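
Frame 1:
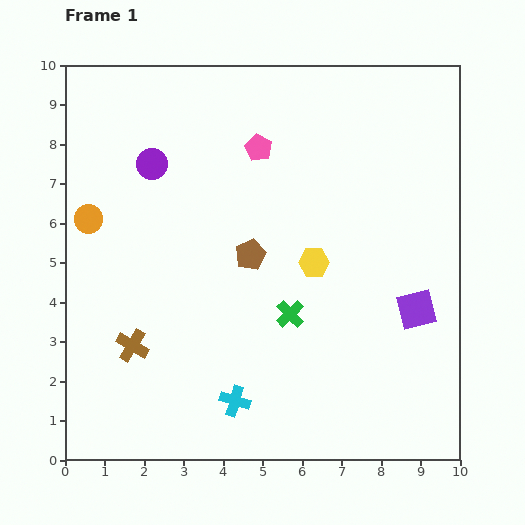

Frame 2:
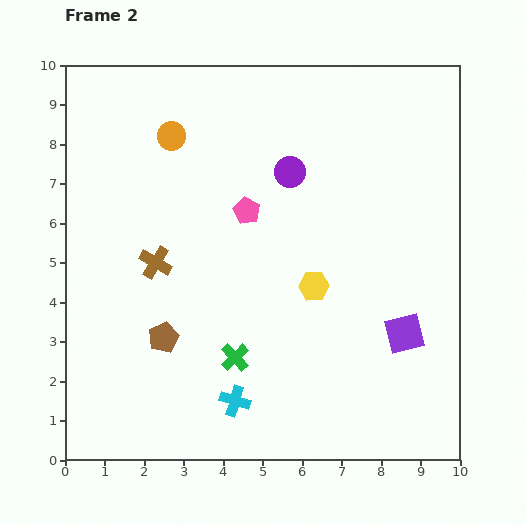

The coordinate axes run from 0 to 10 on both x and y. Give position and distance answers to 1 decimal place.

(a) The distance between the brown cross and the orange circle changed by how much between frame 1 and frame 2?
-0.2

Distance in frame 1: 3.4. Distance in frame 2: 3.2.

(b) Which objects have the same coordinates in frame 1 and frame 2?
the cyan cross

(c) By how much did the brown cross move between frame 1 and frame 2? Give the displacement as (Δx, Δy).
(0.6, 2.1)

The brown cross was at (1.7, 2.9) in frame 1 and (2.3, 5.0) in frame 2.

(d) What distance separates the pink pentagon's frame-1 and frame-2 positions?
1.6

The pink pentagon moved from (4.9, 7.9) to (4.6, 6.3), a distance of √(0.3² + 1.6²) ≈ 1.6.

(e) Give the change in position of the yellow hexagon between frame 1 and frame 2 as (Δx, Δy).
(0.0, -0.6)

The yellow hexagon was at (6.3, 5.0) in frame 1 and (6.3, 4.4) in frame 2.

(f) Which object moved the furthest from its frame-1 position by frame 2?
the purple circle

(moved 3.5; next 3.0)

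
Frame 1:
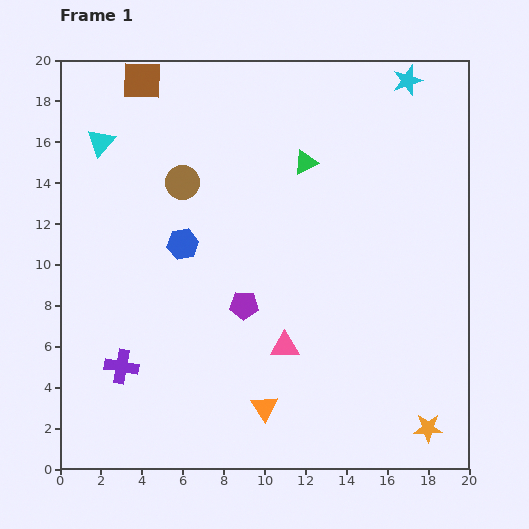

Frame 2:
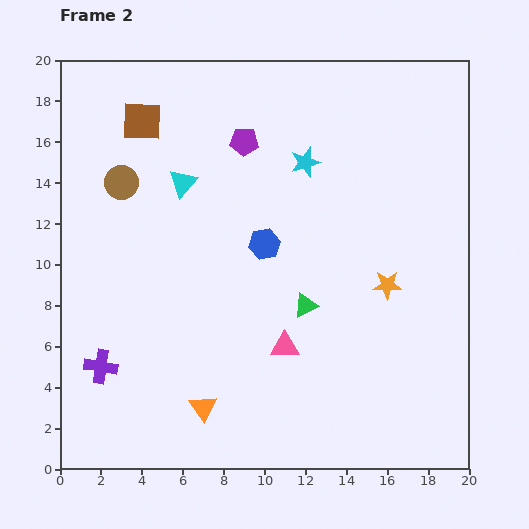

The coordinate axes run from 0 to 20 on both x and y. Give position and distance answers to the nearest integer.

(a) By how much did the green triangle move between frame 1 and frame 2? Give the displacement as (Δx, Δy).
(0, -7)

The green triangle was at (12, 15) in frame 1 and (12, 8) in frame 2.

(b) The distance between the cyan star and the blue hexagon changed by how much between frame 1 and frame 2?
-10

Distance in frame 1: 14. Distance in frame 2: 4.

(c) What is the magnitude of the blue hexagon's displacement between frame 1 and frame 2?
4

The blue hexagon moved from (6, 11) to (10, 11), a distance of √(4² + 0²) ≈ 4.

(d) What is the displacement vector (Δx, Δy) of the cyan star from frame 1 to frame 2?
(-5, -4)

The cyan star was at (17, 19) in frame 1 and (12, 15) in frame 2.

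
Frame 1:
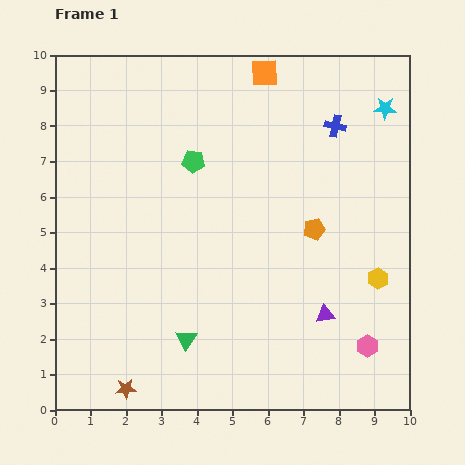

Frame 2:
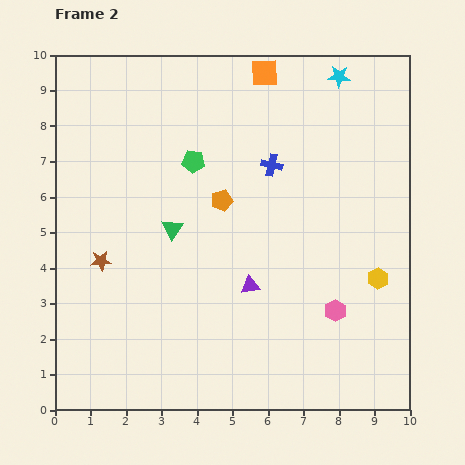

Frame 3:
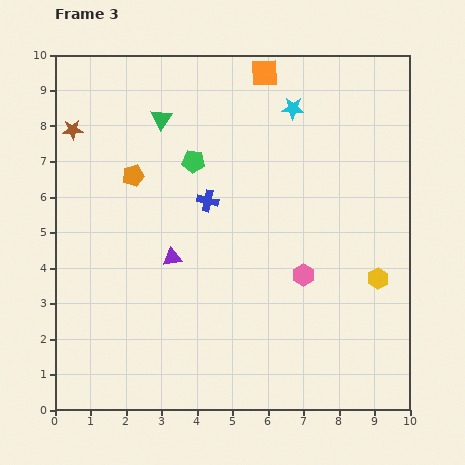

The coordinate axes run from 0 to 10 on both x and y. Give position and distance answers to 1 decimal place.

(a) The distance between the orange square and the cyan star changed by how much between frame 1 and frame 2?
-1.4

Distance in frame 1: 3.5. Distance in frame 2: 2.1.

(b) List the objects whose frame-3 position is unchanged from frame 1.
the yellow hexagon, the green pentagon, the orange square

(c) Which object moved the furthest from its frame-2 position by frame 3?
the brown star

(moved 3.8; next 3.1)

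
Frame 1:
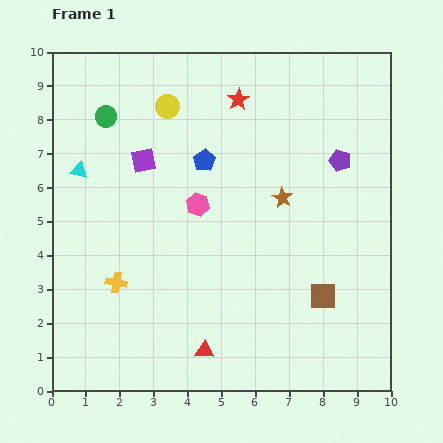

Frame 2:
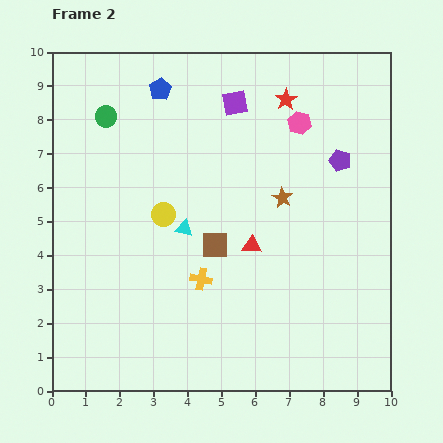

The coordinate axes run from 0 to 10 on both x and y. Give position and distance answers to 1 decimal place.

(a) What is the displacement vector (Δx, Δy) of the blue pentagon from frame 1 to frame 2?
(-1.3, 2.1)

The blue pentagon was at (4.5, 6.8) in frame 1 and (3.2, 8.9) in frame 2.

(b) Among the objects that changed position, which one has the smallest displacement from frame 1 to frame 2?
the red star

(moved 1.4)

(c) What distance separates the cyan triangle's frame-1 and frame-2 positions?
3.5

The cyan triangle moved from (0.8, 6.5) to (3.9, 4.8), a distance of √(3.1² + 1.7²) ≈ 3.5.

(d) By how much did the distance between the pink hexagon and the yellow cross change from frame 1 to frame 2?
+2.1

Distance in frame 1: 3.3. Distance in frame 2: 5.4.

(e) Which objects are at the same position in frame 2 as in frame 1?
the brown star, the green circle, the purple pentagon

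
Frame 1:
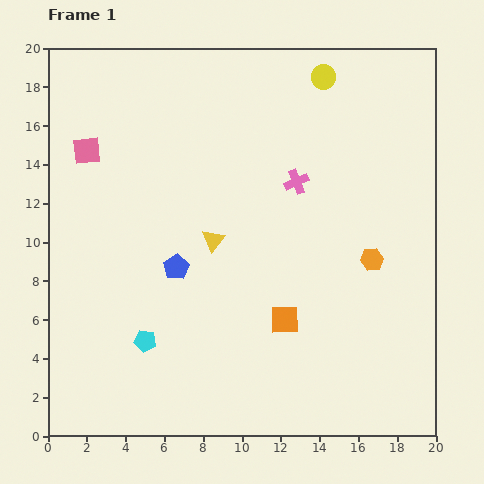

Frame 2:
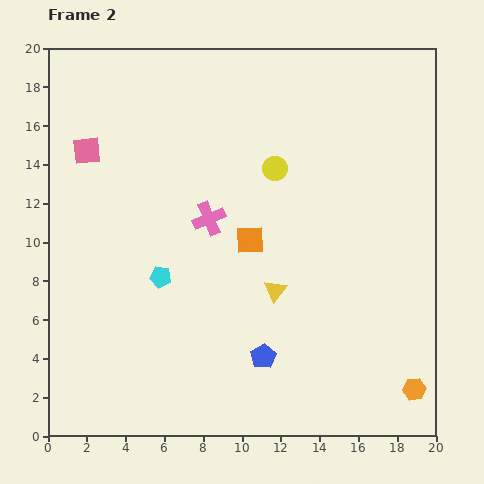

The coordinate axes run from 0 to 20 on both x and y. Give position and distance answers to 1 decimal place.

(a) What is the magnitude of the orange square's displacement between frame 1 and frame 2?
4.5

The orange square moved from (12.2, 6.0) to (10.4, 10.1), a distance of √(1.8² + 4.1²) ≈ 4.5.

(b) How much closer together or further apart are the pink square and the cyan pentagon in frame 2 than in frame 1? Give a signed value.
-2.7

Distance in frame 1: 10.2. Distance in frame 2: 7.5.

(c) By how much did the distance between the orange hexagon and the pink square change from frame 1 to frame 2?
+5.2

Distance in frame 1: 15.7. Distance in frame 2: 20.9.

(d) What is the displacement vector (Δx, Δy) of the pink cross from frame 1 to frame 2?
(-4.5, -1.9)

The pink cross was at (12.8, 13.1) in frame 1 and (8.3, 11.2) in frame 2.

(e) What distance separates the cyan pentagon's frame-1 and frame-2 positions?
3.4

The cyan pentagon moved from (5.0, 4.9) to (5.8, 8.2), a distance of √(0.8² + 3.3²) ≈ 3.4.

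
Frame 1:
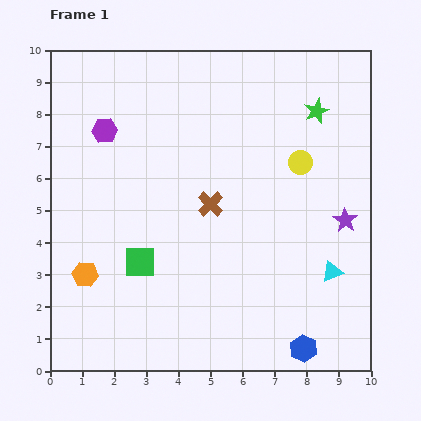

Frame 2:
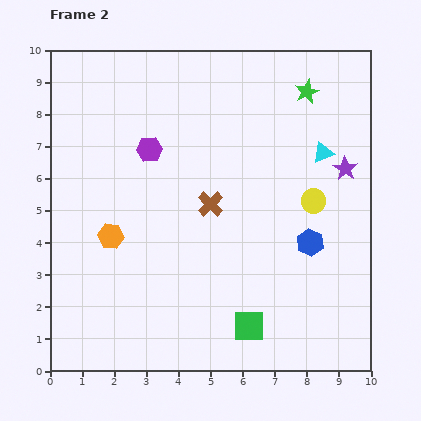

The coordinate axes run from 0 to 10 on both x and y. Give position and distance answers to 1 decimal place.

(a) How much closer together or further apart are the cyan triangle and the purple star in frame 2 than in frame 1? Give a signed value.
-0.7

Distance in frame 1: 1.6. Distance in frame 2: 0.9.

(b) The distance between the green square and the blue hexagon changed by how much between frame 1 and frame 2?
-2.6

Distance in frame 1: 5.8. Distance in frame 2: 3.2.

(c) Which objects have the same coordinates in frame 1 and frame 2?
the brown cross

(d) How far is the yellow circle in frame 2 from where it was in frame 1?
1.3

The yellow circle moved from (7.8, 6.5) to (8.2, 5.3), a distance of √(0.4² + 1.2²) ≈ 1.3.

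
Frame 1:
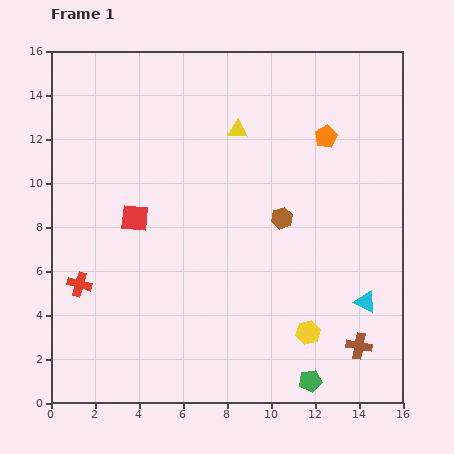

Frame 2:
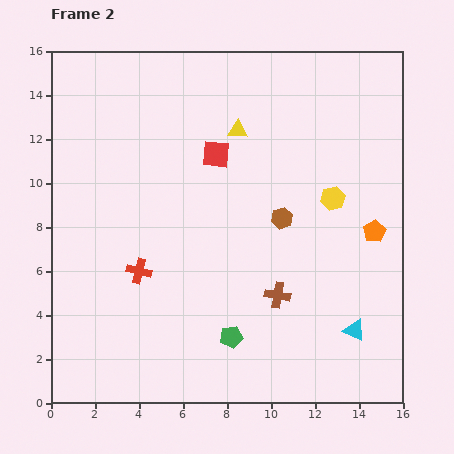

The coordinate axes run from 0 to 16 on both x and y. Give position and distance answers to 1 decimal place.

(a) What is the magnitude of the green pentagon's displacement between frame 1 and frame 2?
4.1

The green pentagon moved from (11.8, 1.0) to (8.2, 3.0), a distance of √(3.6² + 2.0²) ≈ 4.1.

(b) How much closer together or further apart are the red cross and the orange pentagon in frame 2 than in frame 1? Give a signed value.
-2.2

Distance in frame 1: 13.1. Distance in frame 2: 10.9.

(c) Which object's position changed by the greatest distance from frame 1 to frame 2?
the yellow hexagon

(moved 6.2; next 4.8)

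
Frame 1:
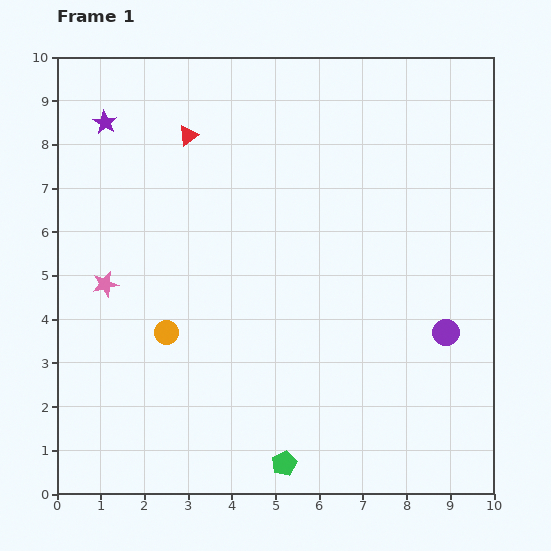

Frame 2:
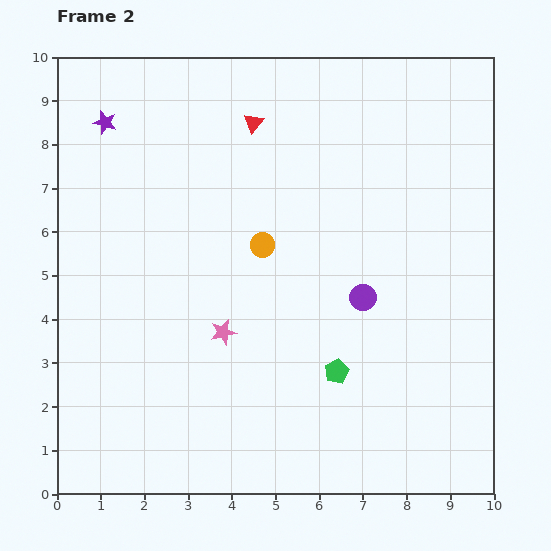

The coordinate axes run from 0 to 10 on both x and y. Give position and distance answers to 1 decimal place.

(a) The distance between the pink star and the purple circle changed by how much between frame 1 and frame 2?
-4.6

Distance in frame 1: 7.9. Distance in frame 2: 3.3.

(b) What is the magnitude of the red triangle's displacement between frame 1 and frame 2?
1.5

The red triangle moved from (3.0, 8.2) to (4.5, 8.5), a distance of √(1.5² + 0.3²) ≈ 1.5.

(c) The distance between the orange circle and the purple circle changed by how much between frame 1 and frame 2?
-3.8

Distance in frame 1: 6.4. Distance in frame 2: 2.6.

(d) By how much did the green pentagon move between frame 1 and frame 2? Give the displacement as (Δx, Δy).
(1.2, 2.1)

The green pentagon was at (5.2, 0.7) in frame 1 and (6.4, 2.8) in frame 2.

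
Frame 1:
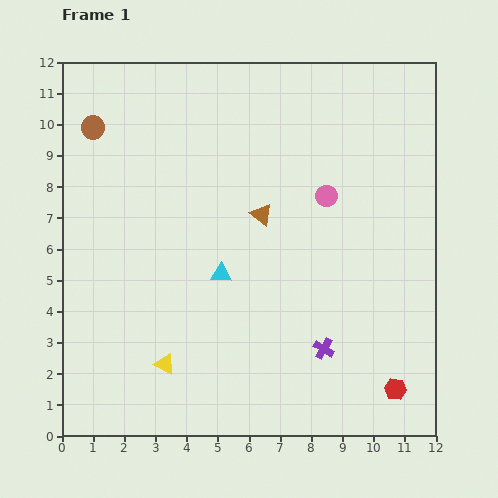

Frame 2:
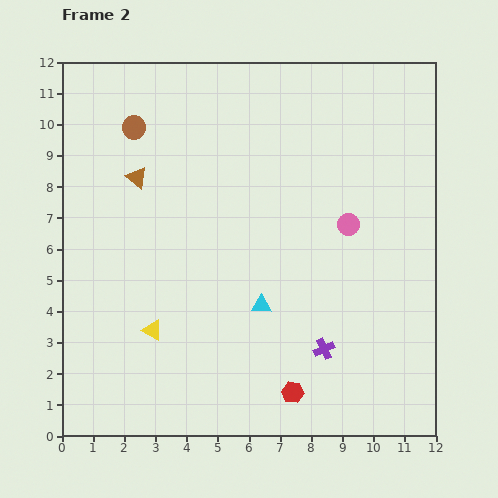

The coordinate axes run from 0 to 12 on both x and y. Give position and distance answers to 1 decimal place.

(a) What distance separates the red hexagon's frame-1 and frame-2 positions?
3.3

The red hexagon moved from (10.7, 1.5) to (7.4, 1.4), a distance of √(3.3² + 0.1²) ≈ 3.3.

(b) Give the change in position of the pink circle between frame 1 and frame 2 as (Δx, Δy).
(0.7, -0.9)

The pink circle was at (8.5, 7.7) in frame 1 and (9.2, 6.8) in frame 2.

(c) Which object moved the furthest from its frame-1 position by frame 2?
the brown triangle

(moved 4.2; next 3.3)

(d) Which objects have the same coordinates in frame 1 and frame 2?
the purple cross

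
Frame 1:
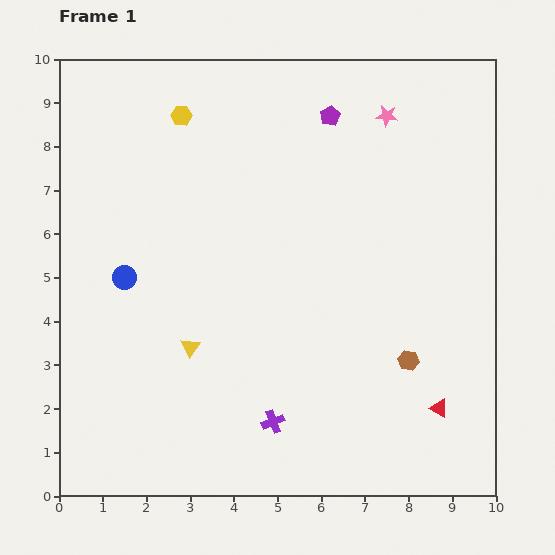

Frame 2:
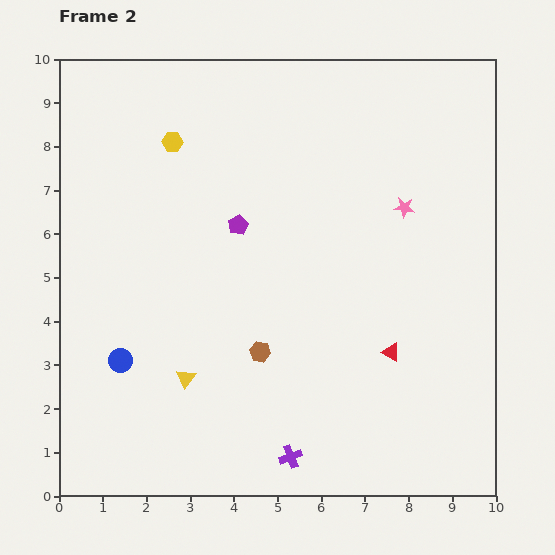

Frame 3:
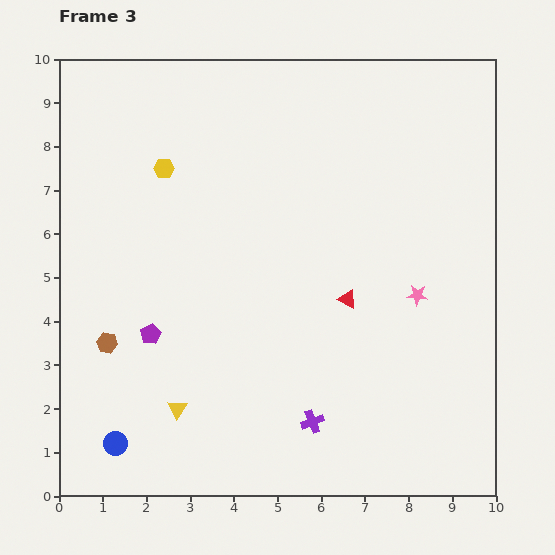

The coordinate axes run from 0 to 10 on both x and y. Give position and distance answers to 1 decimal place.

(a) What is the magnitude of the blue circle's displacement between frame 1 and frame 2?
1.9

The blue circle moved from (1.5, 5.0) to (1.4, 3.1), a distance of √(0.1² + 1.9²) ≈ 1.9.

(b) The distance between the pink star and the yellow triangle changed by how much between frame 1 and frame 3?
-0.9

Distance in frame 1: 7.0. Distance in frame 3: 6.1.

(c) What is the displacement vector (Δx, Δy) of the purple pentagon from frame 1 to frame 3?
(-4.1, -5.0)

The purple pentagon was at (6.2, 8.7) in frame 1 and (2.1, 3.7) in frame 3.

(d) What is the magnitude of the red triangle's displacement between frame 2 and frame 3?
1.6

The red triangle moved from (7.6, 3.3) to (6.6, 4.5), a distance of √(1.0² + 1.2²) ≈ 1.6.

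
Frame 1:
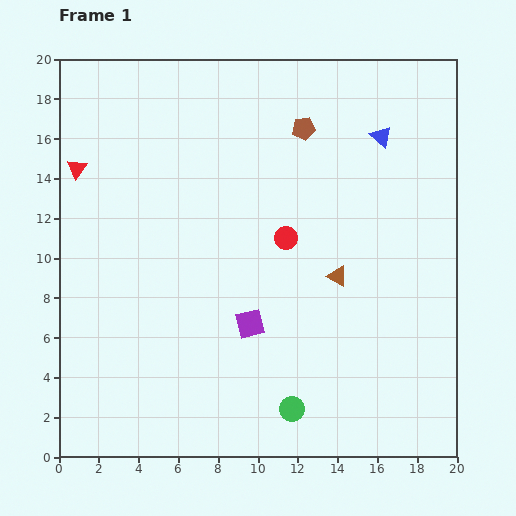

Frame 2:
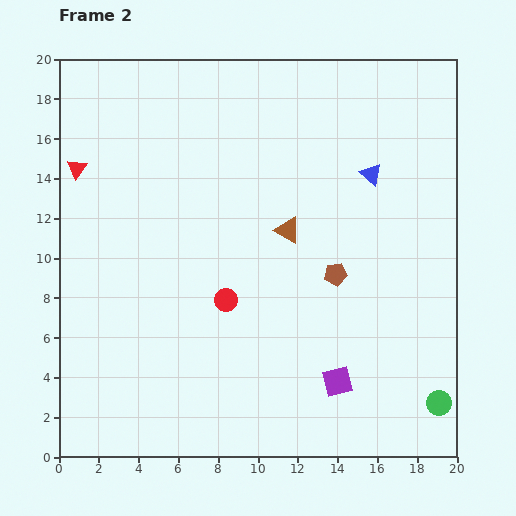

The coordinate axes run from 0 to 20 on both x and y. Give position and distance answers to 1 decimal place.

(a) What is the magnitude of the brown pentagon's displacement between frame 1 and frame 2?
7.5

The brown pentagon moved from (12.3, 16.5) to (13.9, 9.2), a distance of √(1.6² + 7.3²) ≈ 7.5.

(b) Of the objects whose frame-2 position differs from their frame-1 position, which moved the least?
the blue triangle

(moved 2.0)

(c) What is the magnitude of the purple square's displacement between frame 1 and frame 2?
5.3

The purple square moved from (9.6, 6.7) to (14.0, 3.8), a distance of √(4.4² + 2.9²) ≈ 5.3.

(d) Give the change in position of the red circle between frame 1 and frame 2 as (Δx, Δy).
(-3.0, -3.1)

The red circle was at (11.4, 11.0) in frame 1 and (8.4, 7.9) in frame 2.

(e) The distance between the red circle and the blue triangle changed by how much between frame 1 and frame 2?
+2.6

Distance in frame 1: 7.0. Distance in frame 2: 9.6.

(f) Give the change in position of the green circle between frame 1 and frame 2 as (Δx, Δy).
(7.4, 0.3)

The green circle was at (11.7, 2.4) in frame 1 and (19.1, 2.7) in frame 2.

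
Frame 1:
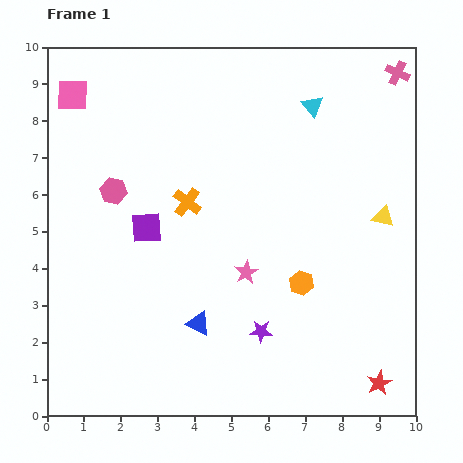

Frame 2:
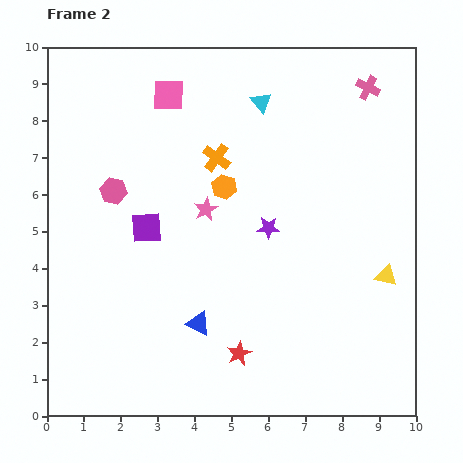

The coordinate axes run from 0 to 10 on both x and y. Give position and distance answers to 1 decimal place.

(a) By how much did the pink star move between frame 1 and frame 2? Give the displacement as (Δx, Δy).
(-1.1, 1.7)

The pink star was at (5.4, 3.9) in frame 1 and (4.3, 5.6) in frame 2.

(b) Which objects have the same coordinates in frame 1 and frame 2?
the pink hexagon, the blue triangle, the purple square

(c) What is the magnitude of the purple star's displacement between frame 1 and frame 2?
2.8

The purple star moved from (5.8, 2.3) to (6.0, 5.1), a distance of √(0.2² + 2.8²) ≈ 2.8.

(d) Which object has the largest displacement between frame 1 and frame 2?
the red star

(moved 3.9; next 3.3)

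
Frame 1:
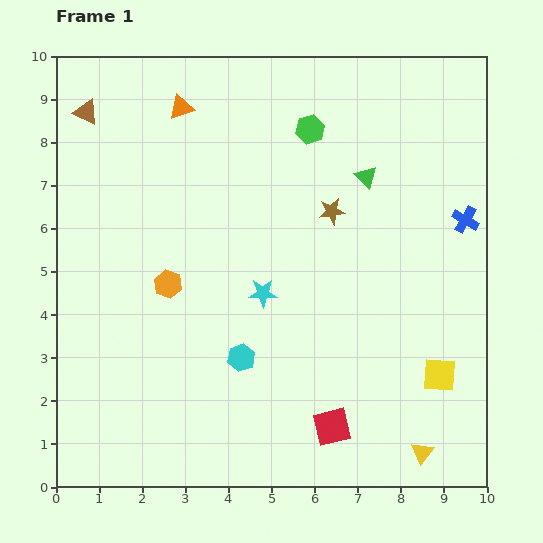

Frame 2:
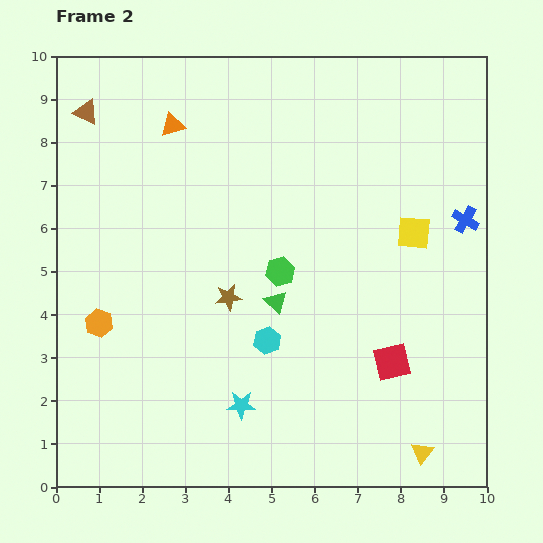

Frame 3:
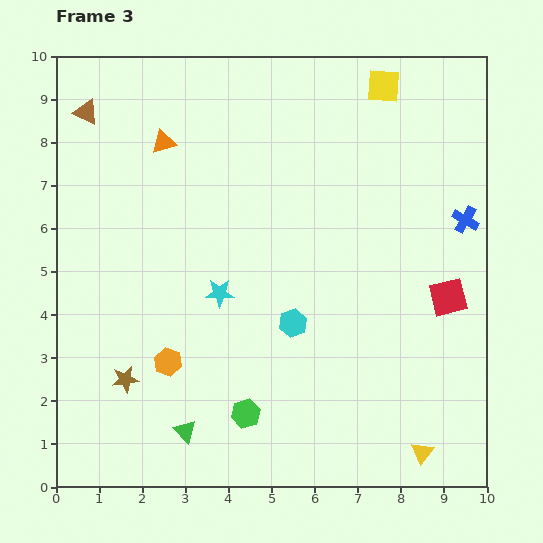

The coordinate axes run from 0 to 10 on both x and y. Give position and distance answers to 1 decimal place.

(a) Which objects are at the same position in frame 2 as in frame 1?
the blue cross, the yellow triangle, the brown triangle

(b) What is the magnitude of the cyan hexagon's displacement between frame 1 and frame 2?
0.7

The cyan hexagon moved from (4.3, 3.0) to (4.9, 3.4), a distance of √(0.6² + 0.4²) ≈ 0.7.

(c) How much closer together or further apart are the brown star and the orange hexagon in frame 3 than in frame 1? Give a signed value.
-3.1

Distance in frame 1: 4.2. Distance in frame 3: 1.1.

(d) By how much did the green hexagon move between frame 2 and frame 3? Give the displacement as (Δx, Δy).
(-0.8, -3.3)

The green hexagon was at (5.2, 5.0) in frame 2 and (4.4, 1.7) in frame 3.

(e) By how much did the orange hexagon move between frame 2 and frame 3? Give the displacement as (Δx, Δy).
(1.6, -0.9)

The orange hexagon was at (1.0, 3.8) in frame 2 and (2.6, 2.9) in frame 3.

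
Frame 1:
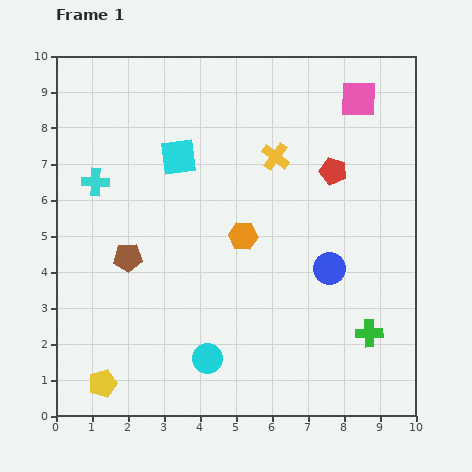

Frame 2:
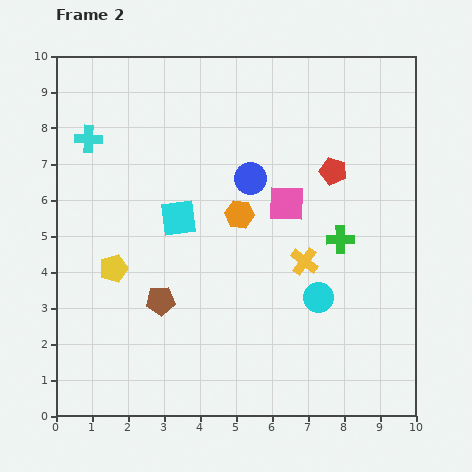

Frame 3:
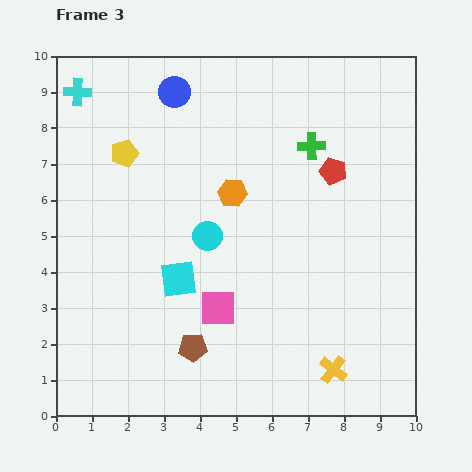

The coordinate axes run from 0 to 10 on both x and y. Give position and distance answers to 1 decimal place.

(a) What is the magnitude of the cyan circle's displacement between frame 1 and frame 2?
3.5

The cyan circle moved from (4.2, 1.6) to (7.3, 3.3), a distance of √(3.1² + 1.7²) ≈ 3.5.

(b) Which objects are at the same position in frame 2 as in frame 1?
the red pentagon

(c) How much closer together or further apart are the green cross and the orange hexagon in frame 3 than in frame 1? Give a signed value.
-1.8

Distance in frame 1: 4.4. Distance in frame 3: 2.6.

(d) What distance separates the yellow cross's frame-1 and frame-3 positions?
6.1

The yellow cross moved from (6.1, 7.2) to (7.7, 1.3), a distance of √(1.6² + 5.9²) ≈ 6.1.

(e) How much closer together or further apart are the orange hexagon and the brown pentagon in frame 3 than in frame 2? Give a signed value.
+1.1

Distance in frame 2: 3.3. Distance in frame 3: 4.4.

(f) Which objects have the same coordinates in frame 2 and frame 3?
the red pentagon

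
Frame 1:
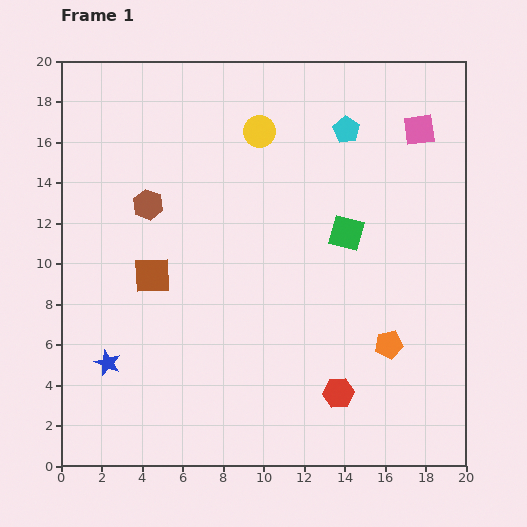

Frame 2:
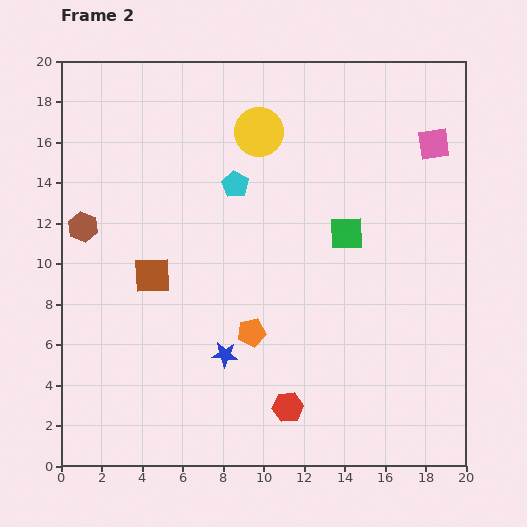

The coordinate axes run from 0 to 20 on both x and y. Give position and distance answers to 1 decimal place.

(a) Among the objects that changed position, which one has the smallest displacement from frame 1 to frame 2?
the pink square

(moved 1.0)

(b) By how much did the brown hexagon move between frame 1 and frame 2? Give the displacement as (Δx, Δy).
(-3.2, -1.1)

The brown hexagon was at (4.3, 12.9) in frame 1 and (1.1, 11.8) in frame 2.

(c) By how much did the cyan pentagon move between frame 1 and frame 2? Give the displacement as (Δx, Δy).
(-5.5, -2.7)

The cyan pentagon was at (14.1, 16.6) in frame 1 and (8.6, 13.9) in frame 2.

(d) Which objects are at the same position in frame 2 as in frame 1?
the green square, the yellow circle, the brown square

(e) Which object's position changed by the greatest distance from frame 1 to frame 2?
the orange pentagon

(moved 6.8; next 6.1)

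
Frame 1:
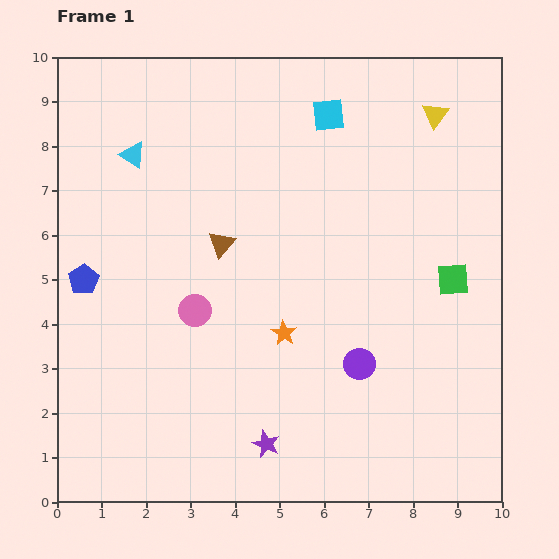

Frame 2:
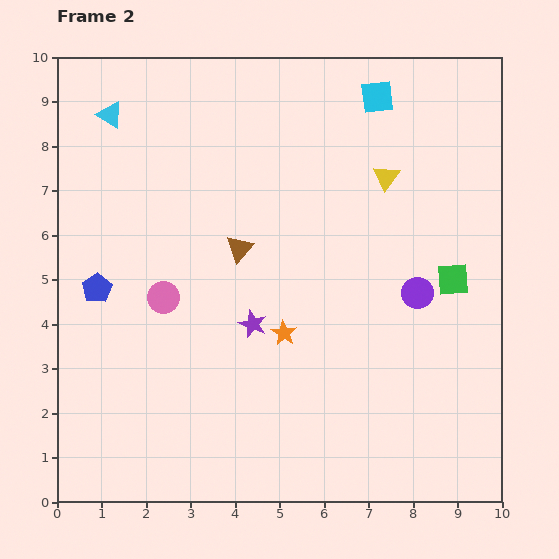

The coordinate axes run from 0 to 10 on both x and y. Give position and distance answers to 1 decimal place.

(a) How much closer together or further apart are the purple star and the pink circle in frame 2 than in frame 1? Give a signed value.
-1.3

Distance in frame 1: 3.4. Distance in frame 2: 2.1.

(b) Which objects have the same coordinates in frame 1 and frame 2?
the orange star, the green square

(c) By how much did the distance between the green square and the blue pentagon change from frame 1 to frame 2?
-0.3

Distance in frame 1: 8.3. Distance in frame 2: 8.0.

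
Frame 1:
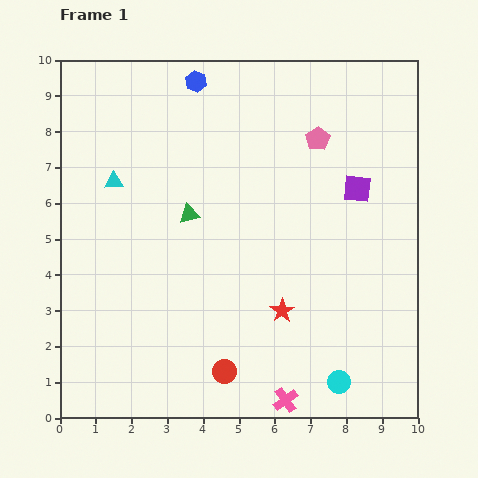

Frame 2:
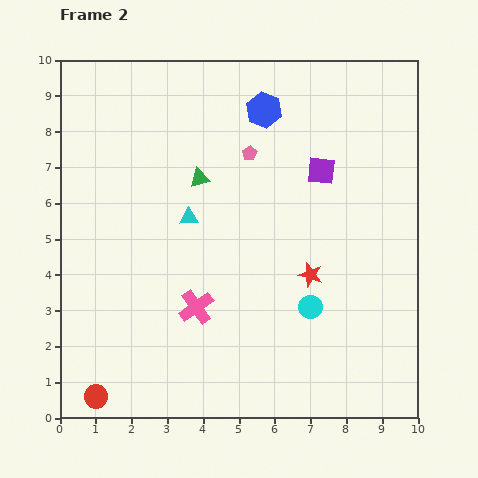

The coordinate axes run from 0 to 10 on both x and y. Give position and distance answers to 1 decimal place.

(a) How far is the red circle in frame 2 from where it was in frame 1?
3.7

The red circle moved from (4.6, 1.3) to (1.0, 0.6), a distance of √(3.6² + 0.7²) ≈ 3.7.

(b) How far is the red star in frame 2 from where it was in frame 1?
1.3

The red star moved from (6.2, 3.0) to (7.0, 4.0), a distance of √(0.8² + 1.0²) ≈ 1.3.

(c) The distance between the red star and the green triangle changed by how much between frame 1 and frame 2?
+0.4

Distance in frame 1: 3.7. Distance in frame 2: 4.1.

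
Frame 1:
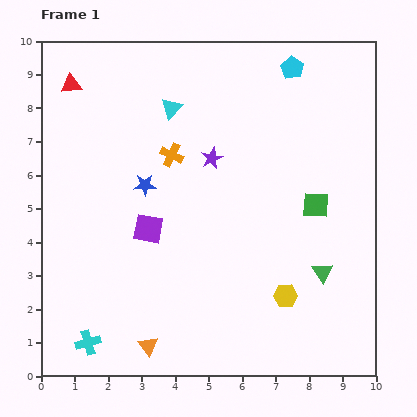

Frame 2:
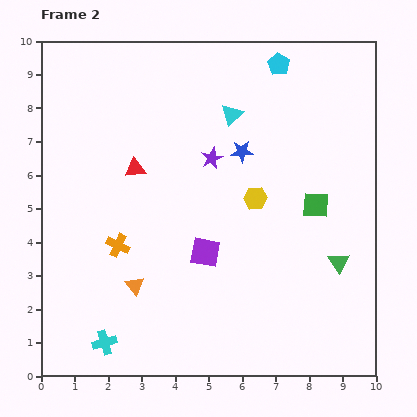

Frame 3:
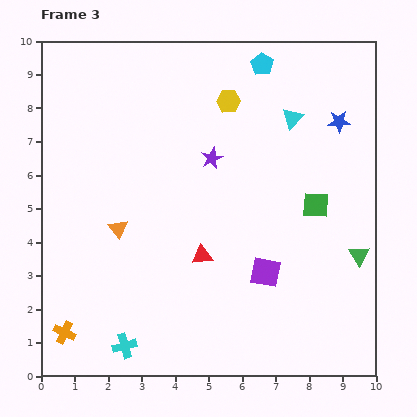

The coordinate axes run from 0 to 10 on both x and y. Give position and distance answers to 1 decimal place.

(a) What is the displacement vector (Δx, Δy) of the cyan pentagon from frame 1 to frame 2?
(-0.4, 0.1)

The cyan pentagon was at (7.5, 9.2) in frame 1 and (7.1, 9.3) in frame 2.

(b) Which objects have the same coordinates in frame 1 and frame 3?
the purple star, the green square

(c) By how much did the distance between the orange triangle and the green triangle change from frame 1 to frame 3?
+1.6

Distance in frame 1: 5.6. Distance in frame 3: 7.2.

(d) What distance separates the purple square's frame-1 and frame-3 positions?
3.7

The purple square moved from (3.2, 4.4) to (6.7, 3.1), a distance of √(3.5² + 1.3²) ≈ 3.7.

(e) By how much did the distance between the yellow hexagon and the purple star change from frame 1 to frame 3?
-2.9

Distance in frame 1: 4.7. Distance in frame 3: 1.8.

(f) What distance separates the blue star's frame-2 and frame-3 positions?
3.0

The blue star moved from (6.0, 6.7) to (8.9, 7.6), a distance of √(2.9² + 0.9²) ≈ 3.0.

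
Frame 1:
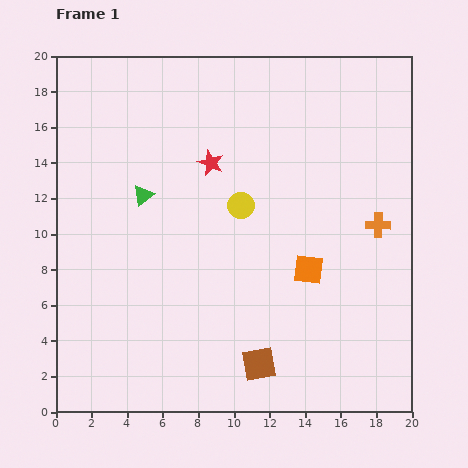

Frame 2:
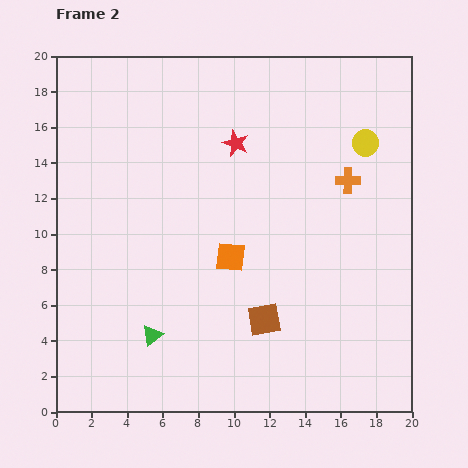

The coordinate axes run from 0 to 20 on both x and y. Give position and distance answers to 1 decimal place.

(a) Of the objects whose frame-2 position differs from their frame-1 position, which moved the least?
the red star

(moved 1.8)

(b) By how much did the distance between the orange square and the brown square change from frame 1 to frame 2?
-2.0

Distance in frame 1: 6.0. Distance in frame 2: 4.0.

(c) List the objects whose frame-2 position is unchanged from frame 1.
none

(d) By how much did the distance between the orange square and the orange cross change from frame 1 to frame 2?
+3.3

Distance in frame 1: 4.6. Distance in frame 2: 7.9.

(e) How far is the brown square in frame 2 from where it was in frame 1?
2.5

The brown square moved from (11.4, 2.7) to (11.7, 5.2), a distance of √(0.3² + 2.5²) ≈ 2.5.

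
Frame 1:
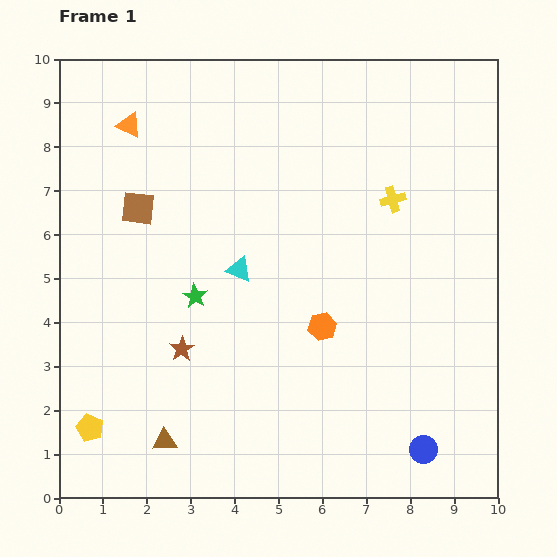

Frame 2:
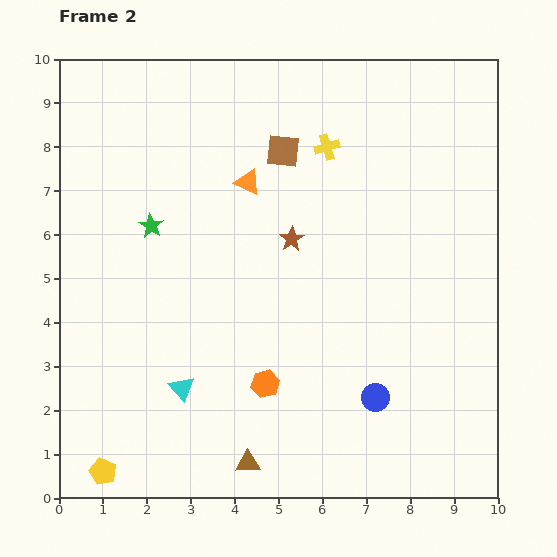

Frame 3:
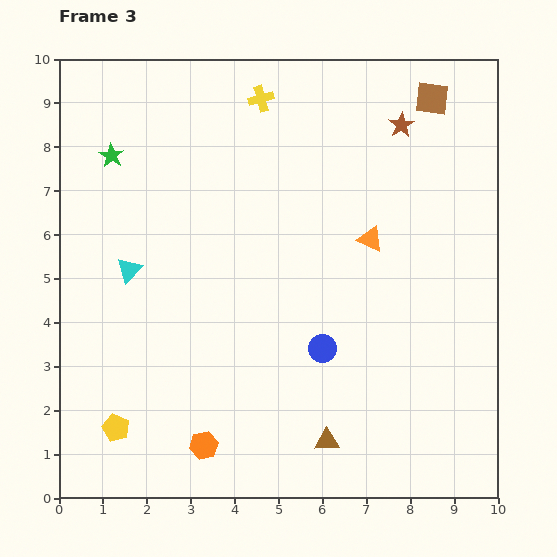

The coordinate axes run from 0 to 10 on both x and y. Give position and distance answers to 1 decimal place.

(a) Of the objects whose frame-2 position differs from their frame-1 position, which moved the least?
the yellow pentagon

(moved 1.0)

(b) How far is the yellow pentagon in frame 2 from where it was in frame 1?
1.0

The yellow pentagon moved from (0.7, 1.6) to (1.0, 0.6), a distance of √(0.3² + 1.0²) ≈ 1.0.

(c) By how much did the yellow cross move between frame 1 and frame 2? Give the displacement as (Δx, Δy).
(-1.5, 1.2)

The yellow cross was at (7.6, 6.8) in frame 1 and (6.1, 8.0) in frame 2.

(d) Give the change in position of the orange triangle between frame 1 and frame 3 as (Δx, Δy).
(5.5, -2.6)

The orange triangle was at (1.6, 8.5) in frame 1 and (7.1, 5.9) in frame 3.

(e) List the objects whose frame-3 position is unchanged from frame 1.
none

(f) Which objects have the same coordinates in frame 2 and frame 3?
none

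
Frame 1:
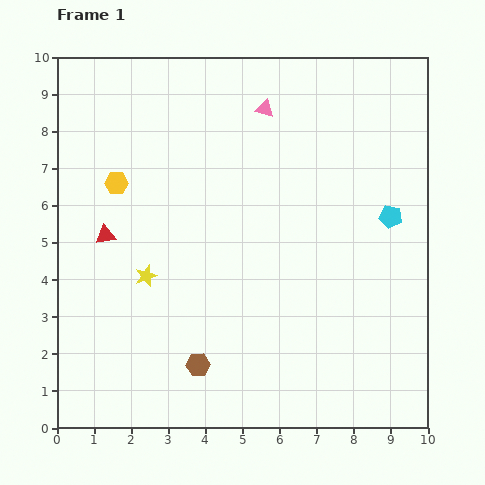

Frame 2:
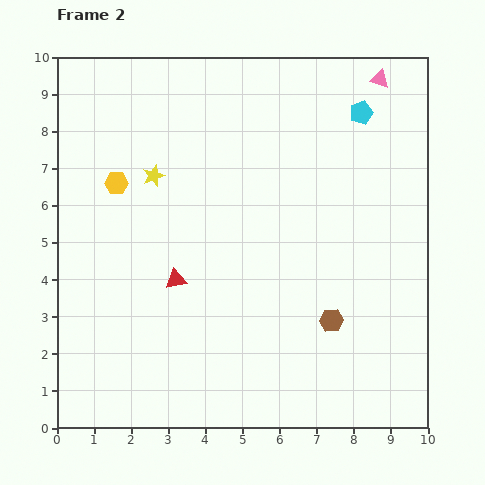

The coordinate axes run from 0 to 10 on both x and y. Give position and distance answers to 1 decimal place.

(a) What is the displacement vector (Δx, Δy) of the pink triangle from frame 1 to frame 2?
(3.1, 0.8)

The pink triangle was at (5.6, 8.6) in frame 1 and (8.7, 9.4) in frame 2.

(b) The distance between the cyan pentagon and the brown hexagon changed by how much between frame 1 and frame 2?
-0.9

Distance in frame 1: 6.6. Distance in frame 2: 5.7.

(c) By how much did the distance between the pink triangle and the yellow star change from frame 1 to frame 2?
+1.1

Distance in frame 1: 5.5. Distance in frame 2: 6.6.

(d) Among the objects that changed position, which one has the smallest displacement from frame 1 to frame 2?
the red triangle

(moved 2.2)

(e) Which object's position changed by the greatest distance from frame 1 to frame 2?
the brown hexagon

(moved 3.8; next 3.2)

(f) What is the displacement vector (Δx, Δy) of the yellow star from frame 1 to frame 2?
(0.2, 2.7)

The yellow star was at (2.4, 4.1) in frame 1 and (2.6, 6.8) in frame 2.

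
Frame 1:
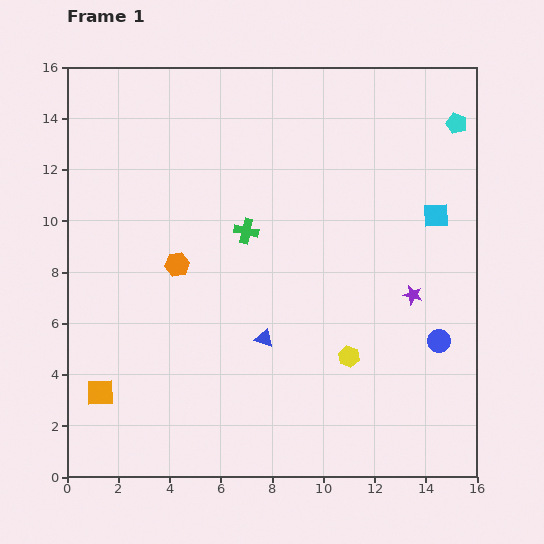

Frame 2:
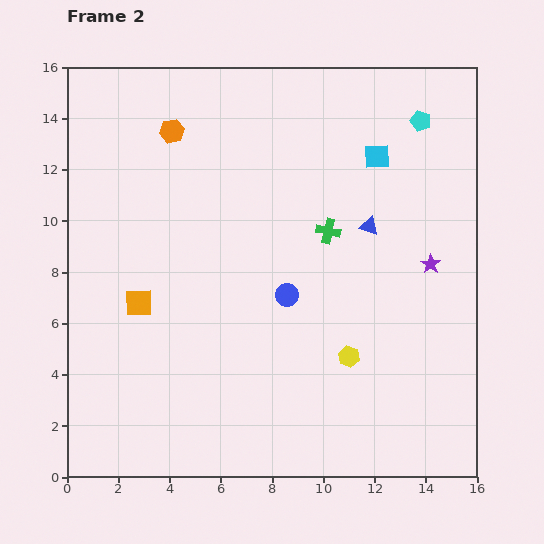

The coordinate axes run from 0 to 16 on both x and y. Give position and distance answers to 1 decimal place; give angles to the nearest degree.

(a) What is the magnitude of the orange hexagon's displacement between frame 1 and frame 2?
5.2

The orange hexagon moved from (4.3, 8.3) to (4.1, 13.5), a distance of √(0.2² + 5.2²) ≈ 5.2.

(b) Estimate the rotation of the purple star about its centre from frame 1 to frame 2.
22° clockwise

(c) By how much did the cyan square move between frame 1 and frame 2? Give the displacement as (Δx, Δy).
(-2.3, 2.3)

The cyan square was at (14.4, 10.2) in frame 1 and (12.1, 12.5) in frame 2.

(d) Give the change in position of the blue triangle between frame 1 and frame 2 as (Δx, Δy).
(4.1, 4.4)

The blue triangle was at (7.7, 5.4) in frame 1 and (11.8, 9.8) in frame 2.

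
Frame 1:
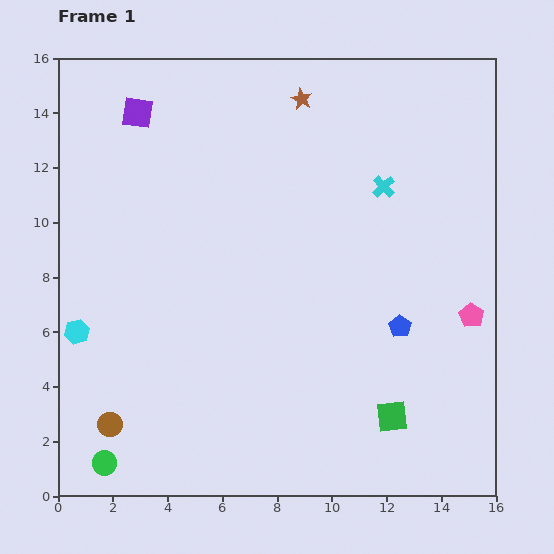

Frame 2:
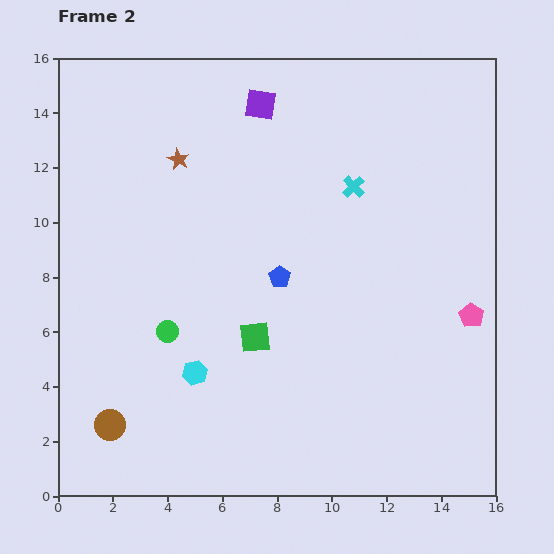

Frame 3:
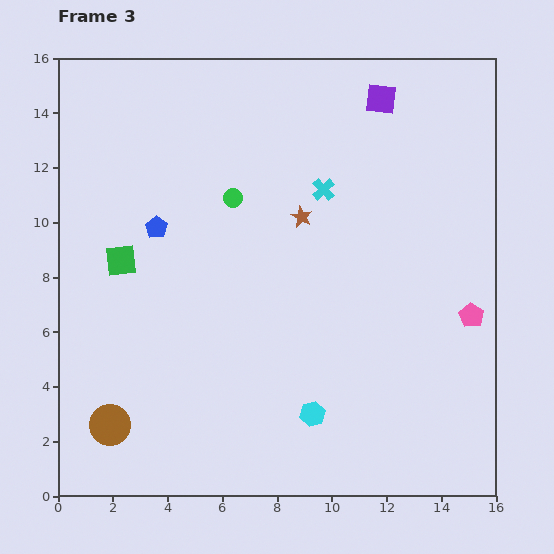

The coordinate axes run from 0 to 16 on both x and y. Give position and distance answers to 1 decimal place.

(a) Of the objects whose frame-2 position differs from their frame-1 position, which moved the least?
the cyan cross

(moved 1.1)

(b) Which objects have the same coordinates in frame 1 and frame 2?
the brown circle, the pink pentagon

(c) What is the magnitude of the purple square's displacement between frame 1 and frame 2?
4.5

The purple square moved from (2.9, 14.0) to (7.4, 14.3), a distance of √(4.5² + 0.3²) ≈ 4.5.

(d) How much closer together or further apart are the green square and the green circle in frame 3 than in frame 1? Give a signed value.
-5.9

Distance in frame 1: 10.6. Distance in frame 3: 4.7.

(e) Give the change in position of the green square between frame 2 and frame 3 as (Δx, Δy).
(-4.9, 2.8)

The green square was at (7.2, 5.8) in frame 2 and (2.3, 8.6) in frame 3.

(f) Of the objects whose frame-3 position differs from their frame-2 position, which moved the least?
the cyan cross

(moved 1.1)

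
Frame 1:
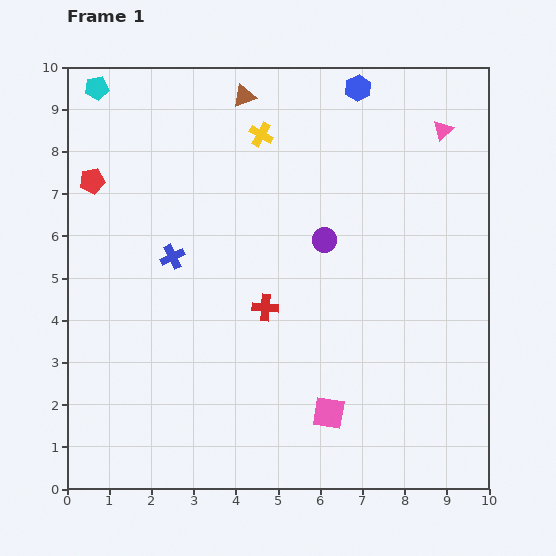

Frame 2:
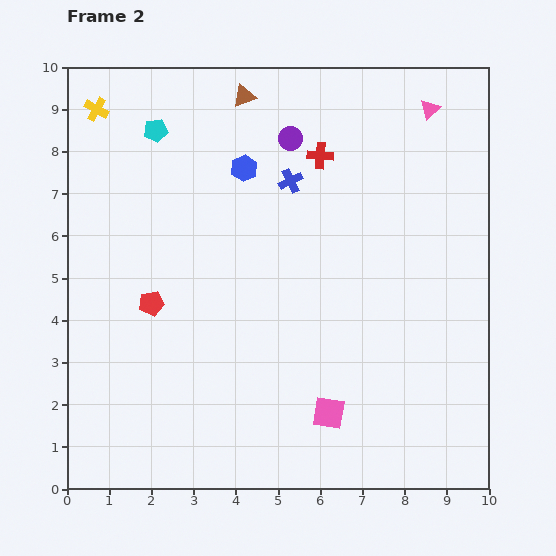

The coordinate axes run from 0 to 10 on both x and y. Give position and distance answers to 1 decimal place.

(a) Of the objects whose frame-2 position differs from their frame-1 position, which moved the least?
the pink triangle

(moved 0.6)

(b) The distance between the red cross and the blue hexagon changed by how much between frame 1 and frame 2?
-3.8

Distance in frame 1: 5.6. Distance in frame 2: 1.8.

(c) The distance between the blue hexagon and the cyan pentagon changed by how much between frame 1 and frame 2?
-3.9

Distance in frame 1: 6.2. Distance in frame 2: 2.3.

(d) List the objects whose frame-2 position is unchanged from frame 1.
the brown triangle, the pink square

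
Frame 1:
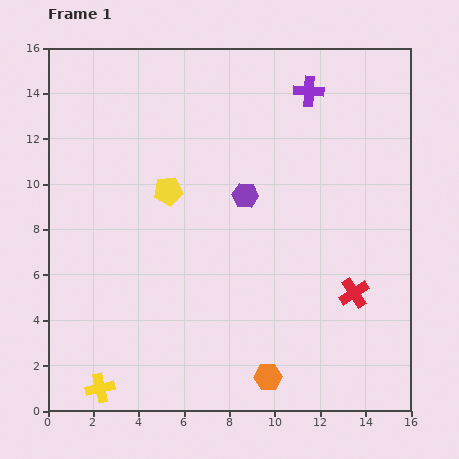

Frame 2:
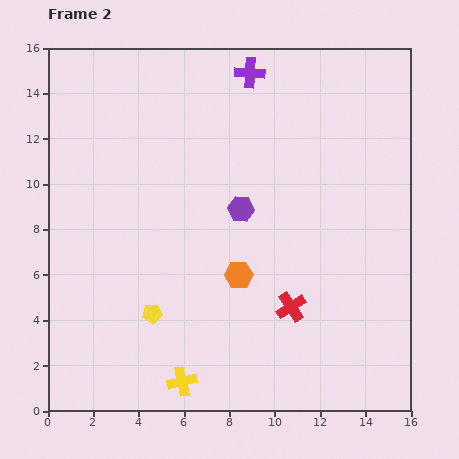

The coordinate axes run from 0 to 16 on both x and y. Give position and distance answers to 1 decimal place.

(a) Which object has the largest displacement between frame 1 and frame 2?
the yellow pentagon

(moved 5.4; next 4.7)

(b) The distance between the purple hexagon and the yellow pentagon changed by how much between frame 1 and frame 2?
+2.6

Distance in frame 1: 3.4. Distance in frame 2: 6.0.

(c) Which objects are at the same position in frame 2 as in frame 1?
none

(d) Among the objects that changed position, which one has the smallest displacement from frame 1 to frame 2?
the purple hexagon

(moved 0.6)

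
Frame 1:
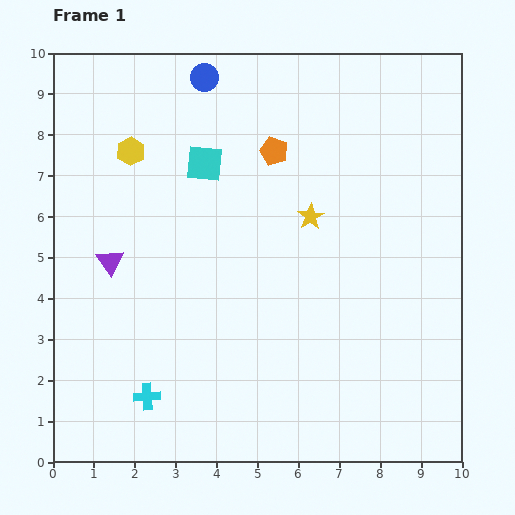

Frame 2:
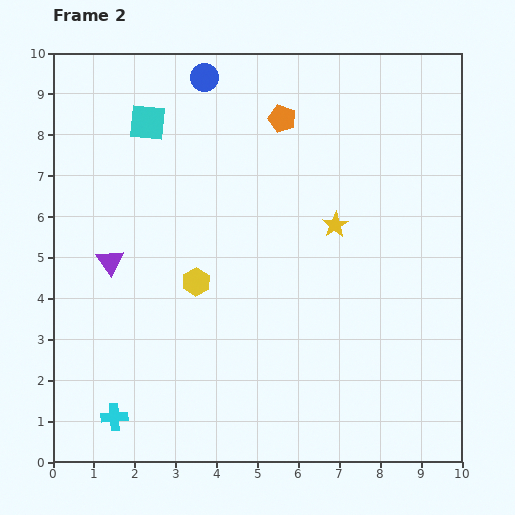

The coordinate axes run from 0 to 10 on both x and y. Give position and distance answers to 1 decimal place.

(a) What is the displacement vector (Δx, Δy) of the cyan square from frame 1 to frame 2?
(-1.4, 1.0)

The cyan square was at (3.7, 7.3) in frame 1 and (2.3, 8.3) in frame 2.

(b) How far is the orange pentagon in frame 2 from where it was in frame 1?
0.8

The orange pentagon moved from (5.4, 7.6) to (5.6, 8.4), a distance of √(0.2² + 0.8²) ≈ 0.8.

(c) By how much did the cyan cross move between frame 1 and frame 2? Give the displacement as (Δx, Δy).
(-0.8, -0.5)

The cyan cross was at (2.3, 1.6) in frame 1 and (1.5, 1.1) in frame 2.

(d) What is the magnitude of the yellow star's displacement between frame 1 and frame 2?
0.6

The yellow star moved from (6.3, 6.0) to (6.9, 5.8), a distance of √(0.6² + 0.2²) ≈ 0.6.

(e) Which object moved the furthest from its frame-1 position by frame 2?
the yellow hexagon

(moved 3.6; next 1.7)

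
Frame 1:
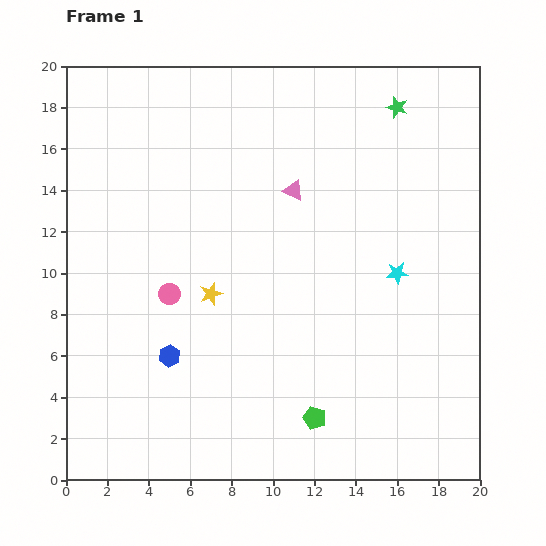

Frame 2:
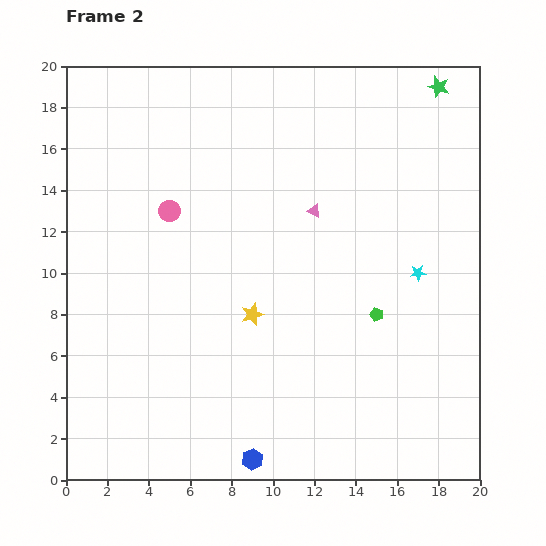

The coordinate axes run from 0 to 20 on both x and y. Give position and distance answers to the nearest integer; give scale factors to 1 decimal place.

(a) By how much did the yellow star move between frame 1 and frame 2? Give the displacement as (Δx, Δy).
(2, -1)

The yellow star was at (7, 9) in frame 1 and (9, 8) in frame 2.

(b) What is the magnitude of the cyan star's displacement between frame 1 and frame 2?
1

The cyan star moved from (16, 10) to (17, 10), a distance of √(1² + 0²) ≈ 1.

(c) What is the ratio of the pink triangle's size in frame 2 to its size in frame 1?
0.7×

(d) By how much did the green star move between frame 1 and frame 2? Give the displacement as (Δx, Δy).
(2, 1)

The green star was at (16, 18) in frame 1 and (18, 19) in frame 2.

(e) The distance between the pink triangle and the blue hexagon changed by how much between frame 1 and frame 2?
+2

Distance in frame 1: 10. Distance in frame 2: 12.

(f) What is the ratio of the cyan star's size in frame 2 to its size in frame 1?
0.7×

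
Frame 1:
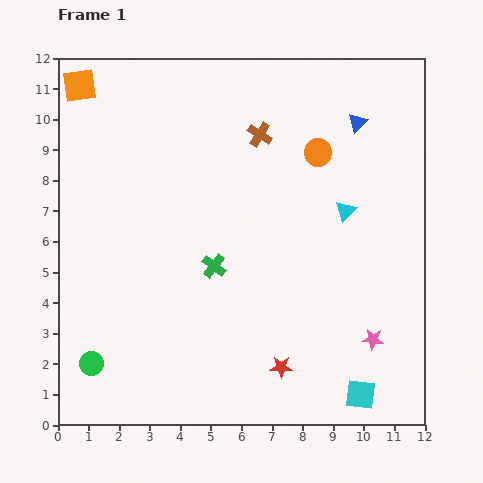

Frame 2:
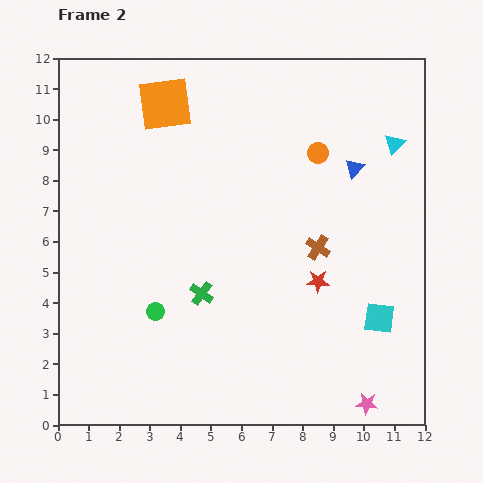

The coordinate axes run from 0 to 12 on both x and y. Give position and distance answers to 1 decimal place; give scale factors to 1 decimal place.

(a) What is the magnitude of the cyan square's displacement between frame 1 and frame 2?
2.6

The cyan square moved from (9.9, 1.0) to (10.5, 3.5), a distance of √(0.6² + 2.5²) ≈ 2.6.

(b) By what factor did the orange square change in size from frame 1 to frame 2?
1.6×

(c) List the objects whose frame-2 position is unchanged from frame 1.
the orange circle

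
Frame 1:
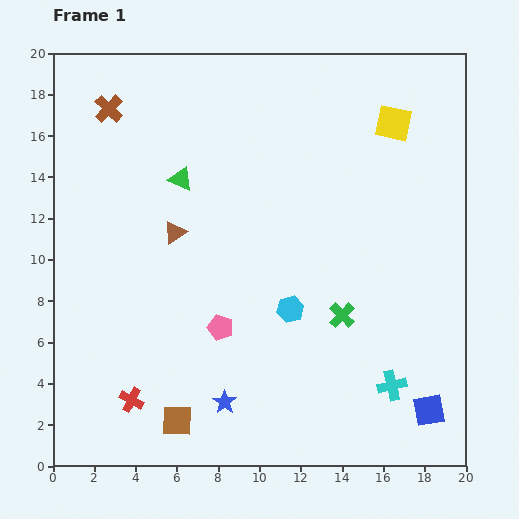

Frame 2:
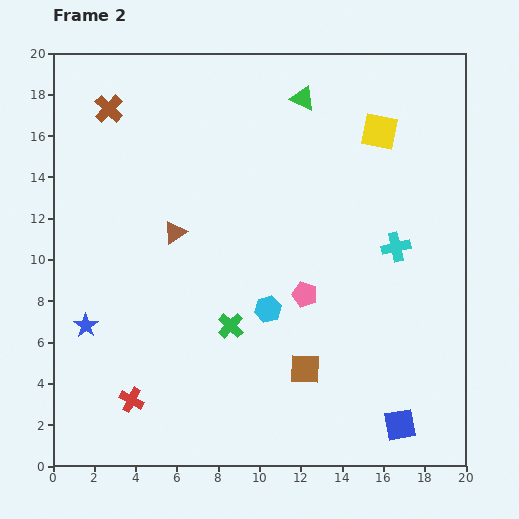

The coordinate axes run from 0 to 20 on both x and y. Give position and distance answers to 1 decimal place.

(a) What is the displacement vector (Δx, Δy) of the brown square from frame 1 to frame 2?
(6.2, 2.5)

The brown square was at (6.0, 2.2) in frame 1 and (12.2, 4.7) in frame 2.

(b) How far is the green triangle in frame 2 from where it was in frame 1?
7.1

The green triangle moved from (6.2, 13.9) to (12.1, 17.8), a distance of √(5.9² + 3.9²) ≈ 7.1.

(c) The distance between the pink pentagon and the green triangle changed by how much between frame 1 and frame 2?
+2.1

Distance in frame 1: 7.4. Distance in frame 2: 9.5.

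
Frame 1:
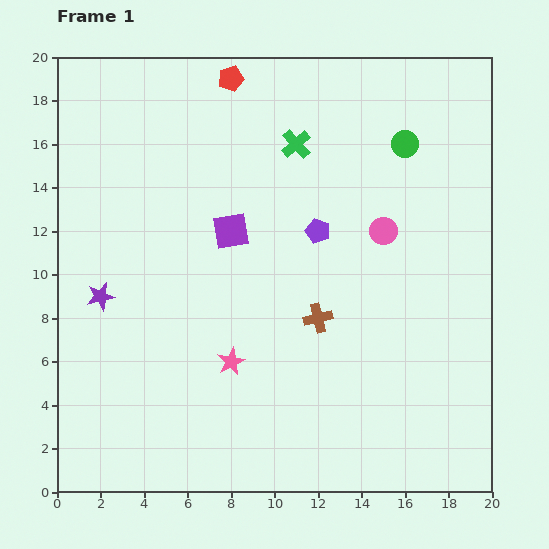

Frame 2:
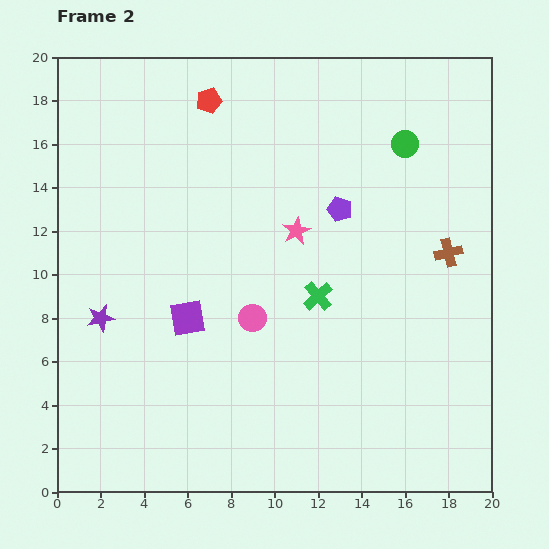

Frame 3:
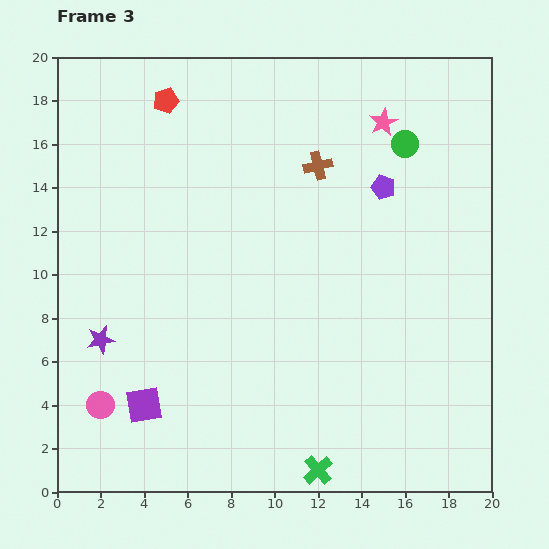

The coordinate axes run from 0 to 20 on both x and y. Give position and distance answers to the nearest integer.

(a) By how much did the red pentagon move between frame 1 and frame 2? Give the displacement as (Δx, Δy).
(-1, -1)

The red pentagon was at (8, 19) in frame 1 and (7, 18) in frame 2.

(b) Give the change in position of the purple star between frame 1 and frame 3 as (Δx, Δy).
(0, -2)

The purple star was at (2, 9) in frame 1 and (2, 7) in frame 3.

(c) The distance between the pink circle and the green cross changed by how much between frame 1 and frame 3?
+4

Distance in frame 1: 6. Distance in frame 3: 10.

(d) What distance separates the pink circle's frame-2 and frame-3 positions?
8

The pink circle moved from (9, 8) to (2, 4), a distance of √(7² + 4²) ≈ 8.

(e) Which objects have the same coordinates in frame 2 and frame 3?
the green circle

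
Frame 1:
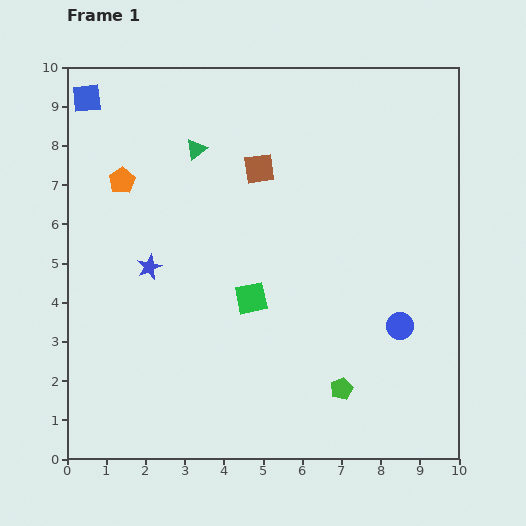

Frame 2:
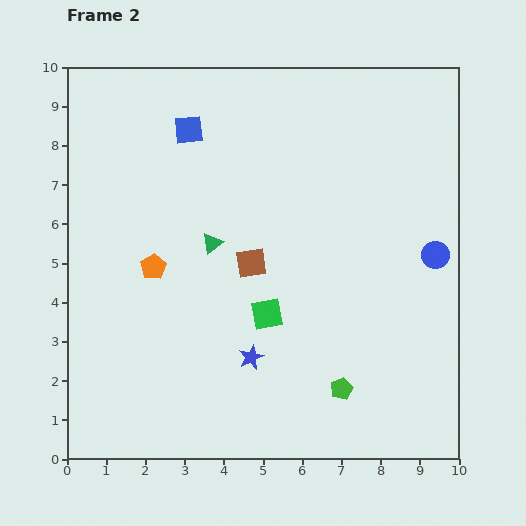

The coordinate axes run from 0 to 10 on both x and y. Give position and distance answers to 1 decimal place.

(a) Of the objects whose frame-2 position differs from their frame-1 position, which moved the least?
the green square

(moved 0.6)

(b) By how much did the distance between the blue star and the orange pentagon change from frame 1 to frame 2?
+1.1

Distance in frame 1: 2.3. Distance in frame 2: 3.4.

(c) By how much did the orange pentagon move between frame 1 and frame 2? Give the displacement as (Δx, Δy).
(0.8, -2.2)

The orange pentagon was at (1.4, 7.1) in frame 1 and (2.2, 4.9) in frame 2.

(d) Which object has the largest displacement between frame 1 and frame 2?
the blue star

(moved 3.5; next 2.7)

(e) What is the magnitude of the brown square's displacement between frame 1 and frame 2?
2.4

The brown square moved from (4.9, 7.4) to (4.7, 5.0), a distance of √(0.2² + 2.4²) ≈ 2.4.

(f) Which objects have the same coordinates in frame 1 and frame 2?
the green pentagon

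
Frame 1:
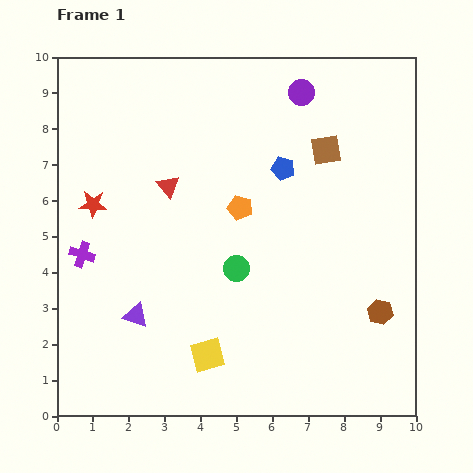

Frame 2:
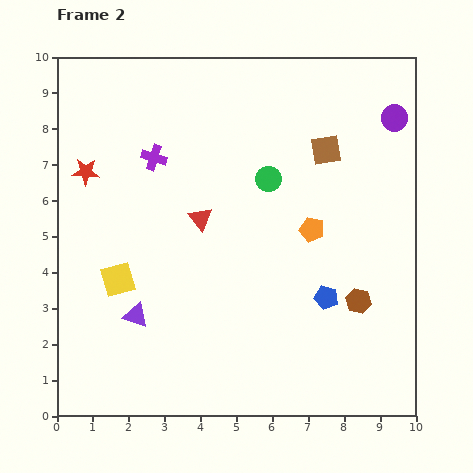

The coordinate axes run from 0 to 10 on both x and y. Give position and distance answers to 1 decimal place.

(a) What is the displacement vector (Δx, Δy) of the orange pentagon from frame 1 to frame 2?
(2.0, -0.6)

The orange pentagon was at (5.1, 5.8) in frame 1 and (7.1, 5.2) in frame 2.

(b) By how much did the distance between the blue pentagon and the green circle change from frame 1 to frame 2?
+0.6

Distance in frame 1: 3.1. Distance in frame 2: 3.7.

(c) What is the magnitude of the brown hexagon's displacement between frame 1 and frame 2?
0.7

The brown hexagon moved from (9.0, 2.9) to (8.4, 3.2), a distance of √(0.6² + 0.3²) ≈ 0.7.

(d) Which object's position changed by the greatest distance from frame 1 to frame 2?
the blue pentagon

(moved 3.8; next 3.4)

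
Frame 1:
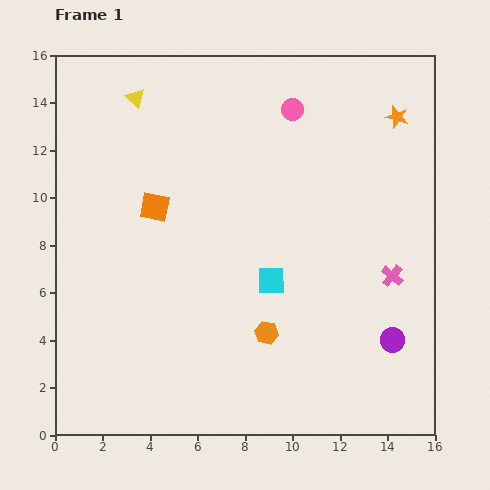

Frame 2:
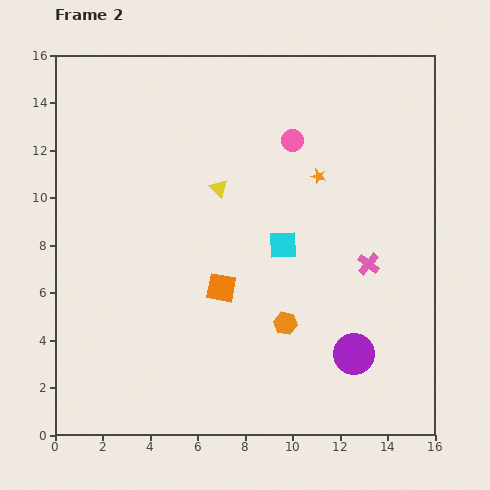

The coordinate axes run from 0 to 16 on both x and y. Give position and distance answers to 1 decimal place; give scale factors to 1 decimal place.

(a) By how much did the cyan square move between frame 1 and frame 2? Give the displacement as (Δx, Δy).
(0.5, 1.5)

The cyan square was at (9.1, 6.5) in frame 1 and (9.6, 8.0) in frame 2.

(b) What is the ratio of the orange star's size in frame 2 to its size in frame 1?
0.6×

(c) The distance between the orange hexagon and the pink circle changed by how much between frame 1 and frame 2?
-1.8

Distance in frame 1: 9.5. Distance in frame 2: 7.7.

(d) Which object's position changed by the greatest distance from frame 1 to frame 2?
the yellow triangle

(moved 5.2; next 4.4)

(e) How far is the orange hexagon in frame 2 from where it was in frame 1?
0.9

The orange hexagon moved from (8.9, 4.3) to (9.7, 4.7), a distance of √(0.8² + 0.4²) ≈ 0.9.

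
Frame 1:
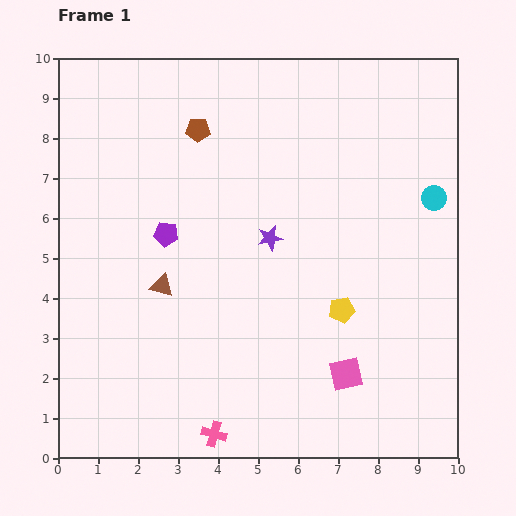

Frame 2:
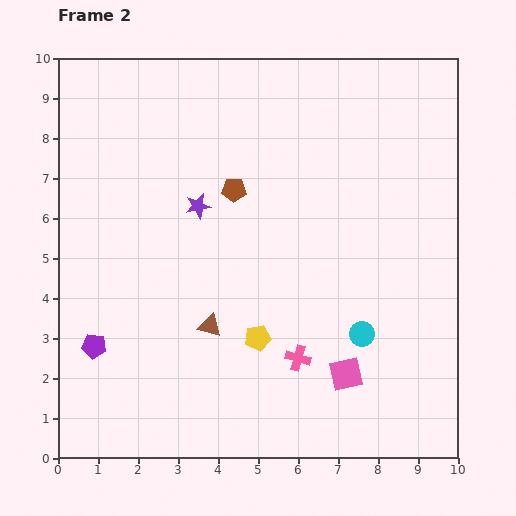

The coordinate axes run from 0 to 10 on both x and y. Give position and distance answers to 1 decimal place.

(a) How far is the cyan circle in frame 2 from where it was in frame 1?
3.8

The cyan circle moved from (9.4, 6.5) to (7.6, 3.1), a distance of √(1.8² + 3.4²) ≈ 3.8.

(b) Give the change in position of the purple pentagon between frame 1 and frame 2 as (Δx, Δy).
(-1.8, -2.8)

The purple pentagon was at (2.7, 5.6) in frame 1 and (0.9, 2.8) in frame 2.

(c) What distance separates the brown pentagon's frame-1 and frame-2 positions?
1.7

The brown pentagon moved from (3.5, 8.2) to (4.4, 6.7), a distance of √(0.9² + 1.5²) ≈ 1.7.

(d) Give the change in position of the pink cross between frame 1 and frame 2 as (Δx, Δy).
(2.1, 1.9)

The pink cross was at (3.9, 0.6) in frame 1 and (6.0, 2.5) in frame 2.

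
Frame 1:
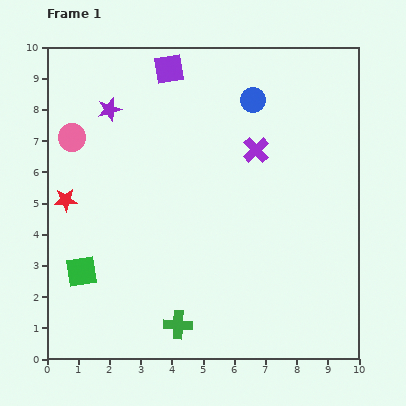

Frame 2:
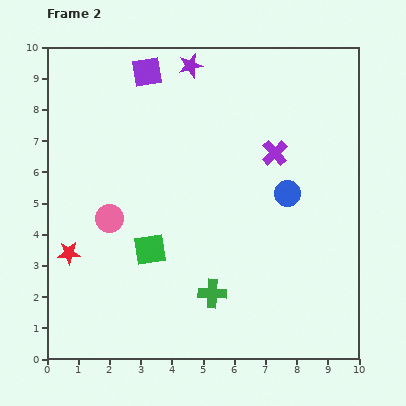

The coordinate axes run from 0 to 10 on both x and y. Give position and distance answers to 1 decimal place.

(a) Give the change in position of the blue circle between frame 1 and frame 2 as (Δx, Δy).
(1.1, -3.0)

The blue circle was at (6.6, 8.3) in frame 1 and (7.7, 5.3) in frame 2.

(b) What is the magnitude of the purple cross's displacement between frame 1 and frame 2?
0.6

The purple cross moved from (6.7, 6.7) to (7.3, 6.6), a distance of √(0.6² + 0.1²) ≈ 0.6.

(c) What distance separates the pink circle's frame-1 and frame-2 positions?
2.9

The pink circle moved from (0.8, 7.1) to (2.0, 4.5), a distance of √(1.2² + 2.6²) ≈ 2.9.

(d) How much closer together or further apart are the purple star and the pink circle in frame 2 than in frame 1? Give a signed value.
+4.0

Distance in frame 1: 1.5. Distance in frame 2: 5.5.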